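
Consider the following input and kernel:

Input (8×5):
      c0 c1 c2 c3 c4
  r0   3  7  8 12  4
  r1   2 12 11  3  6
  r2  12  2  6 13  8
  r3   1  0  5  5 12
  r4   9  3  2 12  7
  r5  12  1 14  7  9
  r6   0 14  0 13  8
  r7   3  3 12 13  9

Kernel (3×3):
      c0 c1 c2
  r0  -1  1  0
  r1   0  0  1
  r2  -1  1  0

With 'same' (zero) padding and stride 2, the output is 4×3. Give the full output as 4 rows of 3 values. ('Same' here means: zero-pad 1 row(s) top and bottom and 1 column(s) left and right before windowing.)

9 11 3
5 17 10
16 30 9
29 35 -2

Output[0,0]: The receptive field on the zero-padded input at this output position is [0 0 0 / 0 3 7 / 0 2 12]. Elementwise product with the kernel and sum: 0·-1 + 0·1 + 7·1 + 0·-1 + 2·1.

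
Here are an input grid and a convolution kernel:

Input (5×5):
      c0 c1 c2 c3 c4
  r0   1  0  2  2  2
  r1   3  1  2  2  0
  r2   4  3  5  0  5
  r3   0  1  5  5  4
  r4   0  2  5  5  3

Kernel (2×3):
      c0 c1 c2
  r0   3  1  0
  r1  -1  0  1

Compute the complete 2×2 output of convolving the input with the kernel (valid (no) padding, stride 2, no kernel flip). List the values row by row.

2 6
20 14

Output[0,0]: The receptive field on the input at this output position is [1 0 2 / 3 1 2]. Elementwise product with the kernel and sum: 1·3 + 0·1 + 3·-1 + 2·1.
Output[0,1]: The receptive field on the input at this output position is [2 2 2 / 2 2 0]. Elementwise product with the kernel and sum: 2·3 + 2·1 + 2·-1 + 0·1.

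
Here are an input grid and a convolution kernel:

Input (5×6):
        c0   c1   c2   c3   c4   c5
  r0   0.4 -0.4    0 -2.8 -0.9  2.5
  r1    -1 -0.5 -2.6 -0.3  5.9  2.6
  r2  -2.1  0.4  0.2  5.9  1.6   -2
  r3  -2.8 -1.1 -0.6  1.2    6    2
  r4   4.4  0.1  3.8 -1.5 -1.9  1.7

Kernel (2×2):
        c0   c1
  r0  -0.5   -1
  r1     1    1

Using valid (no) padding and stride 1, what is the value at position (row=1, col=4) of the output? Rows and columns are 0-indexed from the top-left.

The receptive field on the input at this output position is [5.9 2.6 / 1.6 -2]. Elementwise product with the kernel and sum: 5.9·-0.5 + 2.6·-1 + 1.6·1 + -2·1.

-5.95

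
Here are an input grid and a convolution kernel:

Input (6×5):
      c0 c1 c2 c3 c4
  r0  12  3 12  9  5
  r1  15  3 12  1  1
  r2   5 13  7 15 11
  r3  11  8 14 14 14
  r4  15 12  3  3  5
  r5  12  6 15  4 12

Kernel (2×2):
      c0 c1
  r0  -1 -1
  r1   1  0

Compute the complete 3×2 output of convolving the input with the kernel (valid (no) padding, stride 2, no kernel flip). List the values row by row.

Output[0,0]: The receptive field on the input at this output position is [12 3 / 15 3]. Elementwise product with the kernel and sum: 12·-1 + 3·-1 + 15·1.

0 -9
-7 -8
-15 9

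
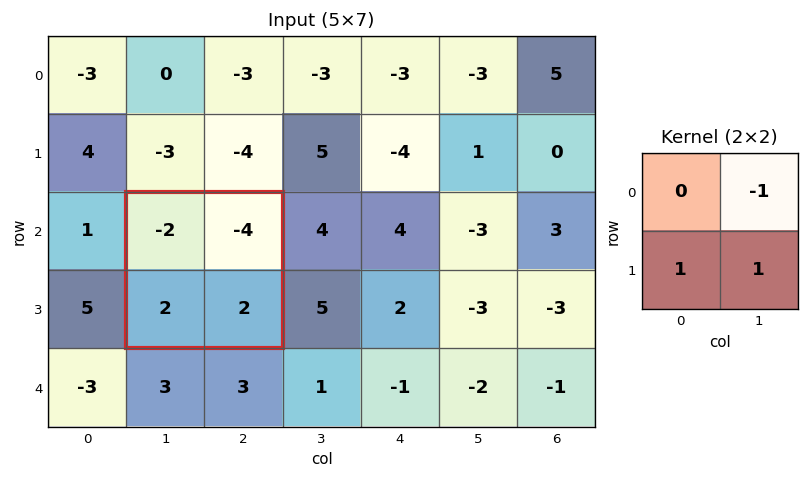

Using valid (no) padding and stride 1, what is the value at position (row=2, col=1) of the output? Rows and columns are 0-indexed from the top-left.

The receptive field on the input at this output position is [-2 -4 / 2 2]. Elementwise product with the kernel and sum: -4·-1 + 2·1 + 2·1.

8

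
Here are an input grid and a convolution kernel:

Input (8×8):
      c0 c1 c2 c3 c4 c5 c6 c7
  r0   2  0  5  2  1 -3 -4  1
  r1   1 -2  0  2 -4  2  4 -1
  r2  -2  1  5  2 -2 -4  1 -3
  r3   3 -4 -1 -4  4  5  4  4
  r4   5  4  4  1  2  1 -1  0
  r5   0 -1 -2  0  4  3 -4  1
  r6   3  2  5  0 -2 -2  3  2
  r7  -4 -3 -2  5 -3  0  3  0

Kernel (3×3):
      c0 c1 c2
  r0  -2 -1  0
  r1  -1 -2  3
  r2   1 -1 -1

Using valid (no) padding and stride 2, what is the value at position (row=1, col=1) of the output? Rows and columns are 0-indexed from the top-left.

10

The receptive field on the input at this output position is [5 2 -2 / -1 -4 4 / 4 1 2]. Elementwise product with the kernel and sum: 5·-2 + 2·-1 + -1·-1 + -4·-2 + 4·3 + 4·1 + 1·-1 + 2·-1.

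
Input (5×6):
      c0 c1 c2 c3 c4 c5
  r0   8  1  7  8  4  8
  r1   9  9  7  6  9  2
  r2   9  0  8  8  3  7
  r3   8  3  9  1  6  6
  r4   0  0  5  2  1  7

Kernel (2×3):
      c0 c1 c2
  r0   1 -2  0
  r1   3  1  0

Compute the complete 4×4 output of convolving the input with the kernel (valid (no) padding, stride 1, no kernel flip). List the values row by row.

42 21 18 27
18 3 27 15
36 2 20 11
2 -10 24 -4

Output[0,0]: The receptive field on the input at this output position is [8 1 7 / 9 9 7]. Elementwise product with the kernel and sum: 8·1 + 1·-2 + 9·3 + 9·1.
Output[0,1]: The receptive field on the input at this output position is [1 7 8 / 9 7 6]. Elementwise product with the kernel and sum: 1·1 + 7·-2 + 9·3 + 7·1.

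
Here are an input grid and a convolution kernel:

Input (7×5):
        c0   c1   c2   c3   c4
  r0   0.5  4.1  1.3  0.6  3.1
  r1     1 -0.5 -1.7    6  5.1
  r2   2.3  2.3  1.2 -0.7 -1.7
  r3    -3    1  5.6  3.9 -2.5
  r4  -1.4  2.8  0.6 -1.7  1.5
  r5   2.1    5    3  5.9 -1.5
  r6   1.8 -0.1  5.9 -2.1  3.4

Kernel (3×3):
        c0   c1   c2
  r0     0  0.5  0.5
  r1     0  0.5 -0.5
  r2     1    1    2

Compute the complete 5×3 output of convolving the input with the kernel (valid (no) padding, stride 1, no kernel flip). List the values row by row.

Output[0,0]: The receptive field on the input at this output position is [0.5 4.1 1.3 / 1 -0.5 -1.7 / 2.3 2.3 1.2]. Elementwise product with the kernel and sum: 4.1·0.5 + 1.3·0.5 + -0.5·0.5 + -1.7·-0.5 + 2.3·1 + 2.3·1 + 1.2·2.

10.3 -0.8 -0.6
8.65 17.5 10.55
2.05 1.1 3.9
17.5 25.7 5
16.2 -0.4 14.2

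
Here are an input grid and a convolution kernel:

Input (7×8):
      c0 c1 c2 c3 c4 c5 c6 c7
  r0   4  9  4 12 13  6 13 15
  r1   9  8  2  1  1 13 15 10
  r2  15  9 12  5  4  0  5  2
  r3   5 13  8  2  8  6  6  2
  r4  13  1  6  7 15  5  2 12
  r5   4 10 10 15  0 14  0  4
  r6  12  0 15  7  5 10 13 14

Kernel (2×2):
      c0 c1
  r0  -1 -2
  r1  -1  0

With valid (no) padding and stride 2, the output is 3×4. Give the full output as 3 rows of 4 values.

-31 -30 -26 -58
-38 -30 -12 -15
-19 -30 -25 -26

Output[0,0]: The receptive field on the input at this output position is [4 9 / 9 8]. Elementwise product with the kernel and sum: 4·-1 + 9·-2 + 9·-1.
Output[0,1]: The receptive field on the input at this output position is [4 12 / 2 1]. Elementwise product with the kernel and sum: 4·-1 + 12·-2 + 2·-1.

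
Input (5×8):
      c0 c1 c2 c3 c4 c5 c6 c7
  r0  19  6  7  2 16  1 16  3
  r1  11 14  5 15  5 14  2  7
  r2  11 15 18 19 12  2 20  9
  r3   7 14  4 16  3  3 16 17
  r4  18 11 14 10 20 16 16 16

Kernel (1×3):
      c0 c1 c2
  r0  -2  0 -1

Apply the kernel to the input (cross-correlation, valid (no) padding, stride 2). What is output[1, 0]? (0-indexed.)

-40

The receptive field on the input at this output position is [11 15 18]. Elementwise product with the kernel and sum: 11·-2 + 18·-1.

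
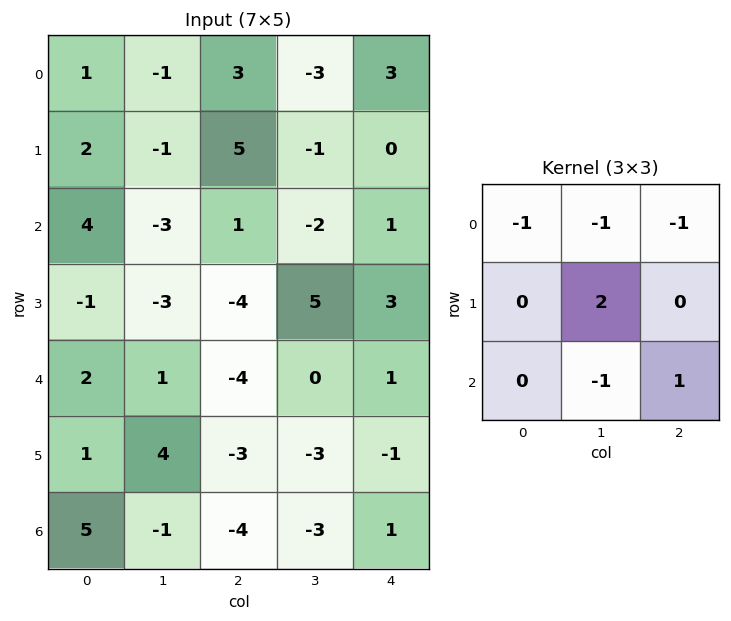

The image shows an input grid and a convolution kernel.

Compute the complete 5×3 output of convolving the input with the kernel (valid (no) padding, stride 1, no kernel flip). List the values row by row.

Output[0,0]: The receptive field on the input at this output position is [1 -1 3 / 2 -1 5 / 4 -3 1]. Elementwise product with the kernel and sum: 1·-1 + -1·-1 + 3·-1 + -1·2 + -3·-1 + 1·1.
Output[0,1]: The receptive field on the input at this output position is [-1 3 -3 / -1 5 -1 / -3 1 -2]. Elementwise product with the kernel and sum: -1·-1 + 3·-1 + -3·-1 + 5·2 + 1·-1 + -2·1.

-1 8 -2
-13 8 -10
-13 0 11
3 -6 -2
6 -2 1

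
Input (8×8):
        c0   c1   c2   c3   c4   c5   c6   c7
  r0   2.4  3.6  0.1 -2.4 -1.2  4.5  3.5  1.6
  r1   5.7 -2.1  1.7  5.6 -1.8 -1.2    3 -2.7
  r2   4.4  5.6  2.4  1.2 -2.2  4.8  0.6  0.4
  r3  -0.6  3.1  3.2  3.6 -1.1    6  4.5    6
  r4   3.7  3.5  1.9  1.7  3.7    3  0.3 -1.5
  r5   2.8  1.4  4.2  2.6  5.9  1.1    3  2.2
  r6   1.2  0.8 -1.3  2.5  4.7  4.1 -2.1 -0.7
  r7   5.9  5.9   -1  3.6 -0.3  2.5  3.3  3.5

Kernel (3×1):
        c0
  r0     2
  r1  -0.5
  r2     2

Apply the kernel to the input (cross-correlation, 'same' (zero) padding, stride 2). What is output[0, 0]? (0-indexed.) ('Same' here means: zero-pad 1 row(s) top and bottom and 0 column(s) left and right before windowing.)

10.2

The receptive field on the zero-padded input at this output position is [0 / 2.4 / 5.7]. Elementwise product with the kernel and sum: 0·2 + 2.4·-0.5 + 5.7·2.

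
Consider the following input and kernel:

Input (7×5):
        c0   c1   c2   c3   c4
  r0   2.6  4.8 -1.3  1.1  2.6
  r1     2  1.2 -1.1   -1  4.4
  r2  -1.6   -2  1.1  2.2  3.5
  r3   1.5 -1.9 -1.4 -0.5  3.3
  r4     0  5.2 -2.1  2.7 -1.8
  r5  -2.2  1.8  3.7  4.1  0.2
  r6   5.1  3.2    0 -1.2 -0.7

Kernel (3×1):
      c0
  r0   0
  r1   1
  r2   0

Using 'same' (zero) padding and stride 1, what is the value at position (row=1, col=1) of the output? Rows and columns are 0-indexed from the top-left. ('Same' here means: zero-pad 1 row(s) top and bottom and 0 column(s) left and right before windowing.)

The receptive field on the zero-padded input at this output position is [4.8 / 1.2 / -2]. Elementwise product with the kernel and sum: 1.2·1.

1.2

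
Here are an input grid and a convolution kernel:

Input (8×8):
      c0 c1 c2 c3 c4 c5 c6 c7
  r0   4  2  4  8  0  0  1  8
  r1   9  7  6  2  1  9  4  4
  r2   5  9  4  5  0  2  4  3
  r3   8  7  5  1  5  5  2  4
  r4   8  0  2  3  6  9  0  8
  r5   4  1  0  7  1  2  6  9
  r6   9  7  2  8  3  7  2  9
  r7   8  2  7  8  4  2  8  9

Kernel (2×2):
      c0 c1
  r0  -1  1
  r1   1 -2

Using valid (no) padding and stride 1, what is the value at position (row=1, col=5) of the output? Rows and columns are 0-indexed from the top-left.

The receptive field on the input at this output position is [9 4 / 2 4]. Elementwise product with the kernel and sum: 9·-1 + 4·1 + 2·1 + 4·-2.

-11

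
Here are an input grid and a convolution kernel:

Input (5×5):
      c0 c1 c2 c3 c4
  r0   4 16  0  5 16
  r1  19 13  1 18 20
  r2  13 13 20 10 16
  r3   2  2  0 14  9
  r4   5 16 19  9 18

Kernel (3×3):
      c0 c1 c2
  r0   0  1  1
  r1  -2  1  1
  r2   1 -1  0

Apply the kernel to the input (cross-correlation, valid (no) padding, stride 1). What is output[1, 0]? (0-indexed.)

The receptive field on the input at this output position is [19 13 1 / 13 13 20 / 2 2 0]. Elementwise product with the kernel and sum: 13·1 + 1·1 + 13·-2 + 13·1 + 20·1 + 2·1 + 2·-1.

21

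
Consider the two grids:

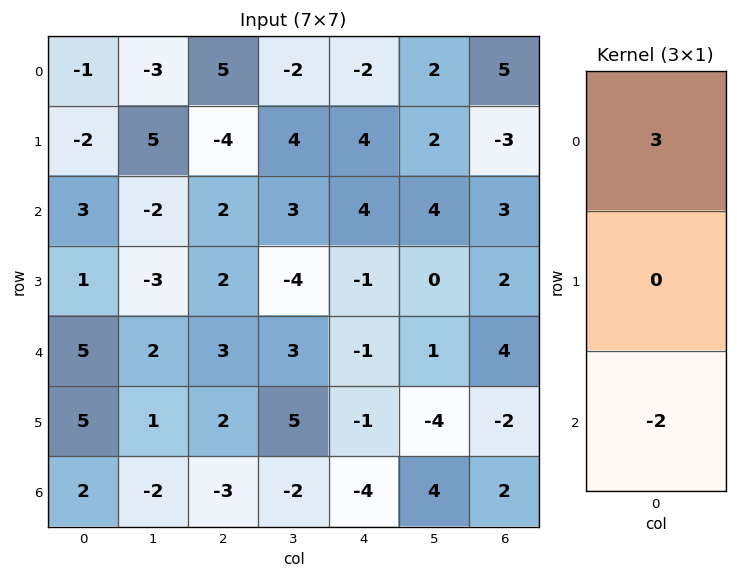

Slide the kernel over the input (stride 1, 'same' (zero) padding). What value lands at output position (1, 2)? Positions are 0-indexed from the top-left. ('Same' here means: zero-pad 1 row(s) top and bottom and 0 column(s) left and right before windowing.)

11

The receptive field on the zero-padded input at this output position is [5 / -4 / 2]. Elementwise product with the kernel and sum: 5·3 + 2·-2.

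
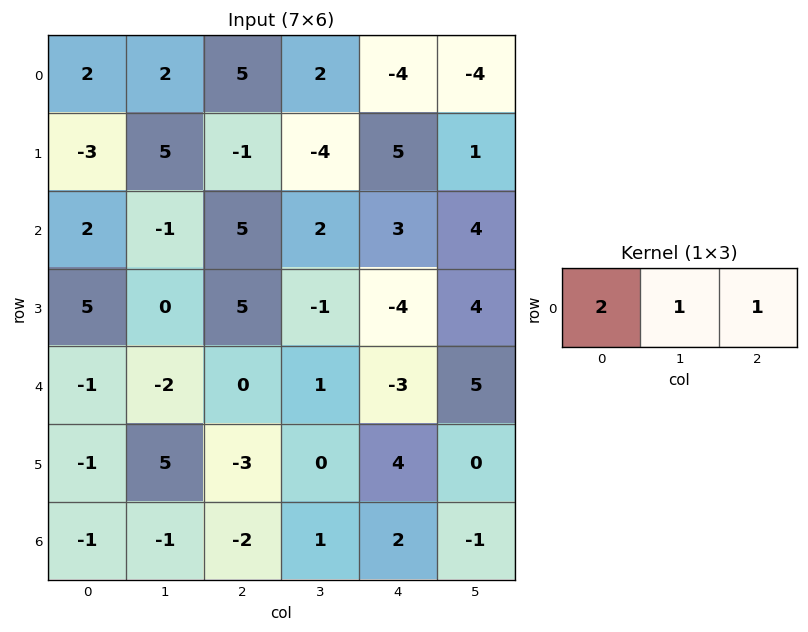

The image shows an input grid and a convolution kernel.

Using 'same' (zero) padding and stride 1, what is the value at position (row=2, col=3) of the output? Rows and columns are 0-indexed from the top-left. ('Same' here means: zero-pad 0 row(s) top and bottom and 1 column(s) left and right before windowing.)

15

The receptive field on the zero-padded input at this output position is [5 2 3]. Elementwise product with the kernel and sum: 5·2 + 2·1 + 3·1.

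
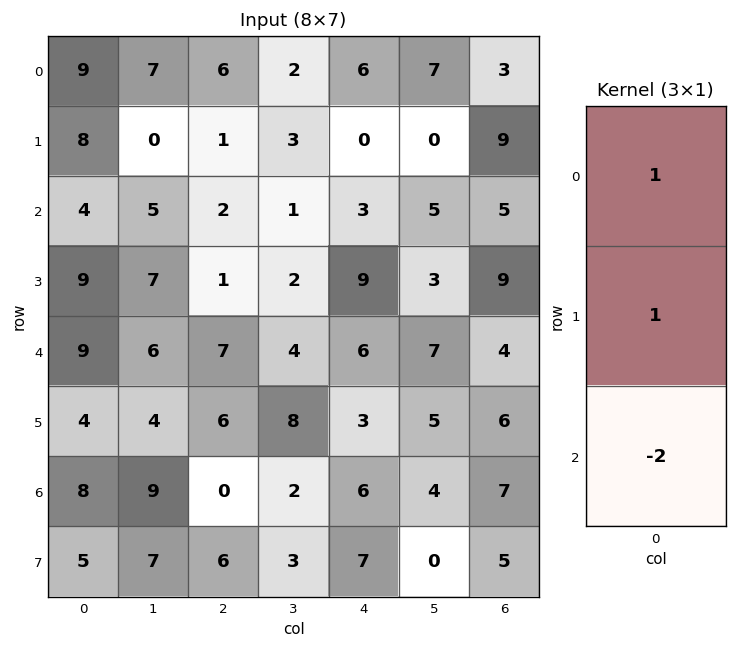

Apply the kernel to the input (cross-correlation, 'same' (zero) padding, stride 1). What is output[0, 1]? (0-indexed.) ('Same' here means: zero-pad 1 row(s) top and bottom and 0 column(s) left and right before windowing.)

7

The receptive field on the zero-padded input at this output position is [0 / 7 / 0]. Elementwise product with the kernel and sum: 0·1 + 7·1 + 0·-2.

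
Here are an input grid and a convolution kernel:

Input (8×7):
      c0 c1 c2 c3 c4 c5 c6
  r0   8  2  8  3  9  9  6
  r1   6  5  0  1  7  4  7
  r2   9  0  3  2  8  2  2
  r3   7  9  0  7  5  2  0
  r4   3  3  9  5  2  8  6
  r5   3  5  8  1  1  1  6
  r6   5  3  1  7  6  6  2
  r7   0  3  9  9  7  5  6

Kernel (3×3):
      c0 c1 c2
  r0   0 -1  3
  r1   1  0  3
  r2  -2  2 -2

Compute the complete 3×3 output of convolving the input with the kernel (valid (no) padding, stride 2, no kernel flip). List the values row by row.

Output[0,0]: The receptive field on the input at this output position is [8 2 8 / 6 5 0 / 9 0 3]. Elementwise product with the kernel and sum: 2·-1 + 8·3 + 6·1 + 0·3 + 9·-2 + 0·2 + 3·-2.
Output[0,1]: The receptive field on the input at this output position is [8 3 9 / 0 1 7 / 3 2 8]. Elementwise product with the kernel and sum: 3·-1 + 9·3 + 0·1 + 7·3 + 3·-2 + 2·2 + 8·-2.

4 27 21
-2 25 9
45 12 25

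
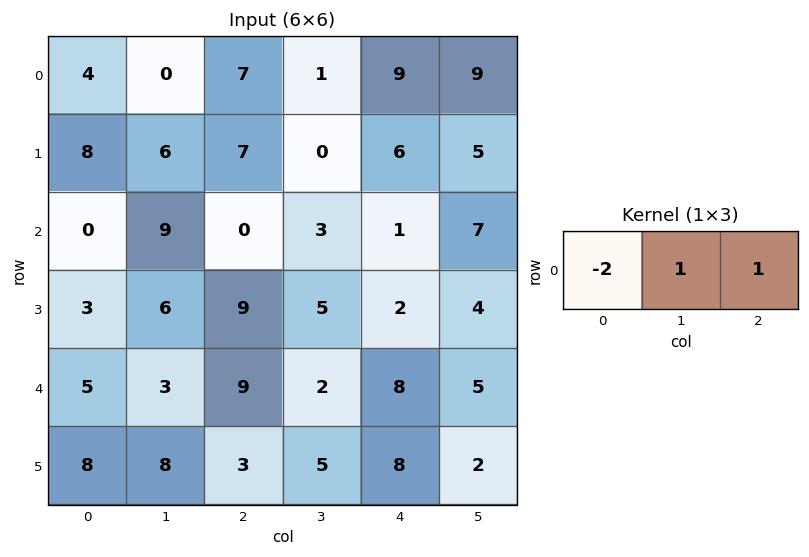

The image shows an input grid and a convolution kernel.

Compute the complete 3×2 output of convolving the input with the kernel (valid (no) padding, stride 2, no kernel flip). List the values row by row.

-1 -4
9 4
2 -8

Output[0,0]: The receptive field on the input at this output position is [4 0 7]. Elementwise product with the kernel and sum: 4·-2 + 0·1 + 7·1.
Output[0,1]: The receptive field on the input at this output position is [7 1 9]. Elementwise product with the kernel and sum: 7·-2 + 1·1 + 9·1.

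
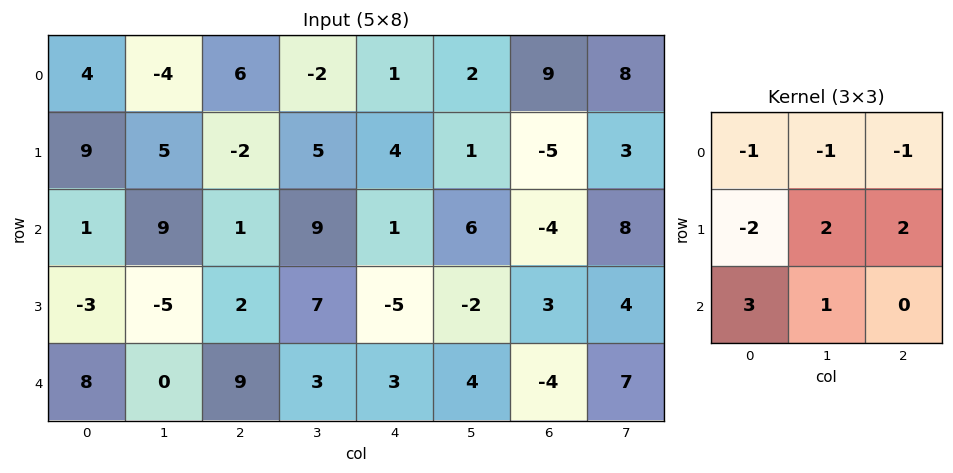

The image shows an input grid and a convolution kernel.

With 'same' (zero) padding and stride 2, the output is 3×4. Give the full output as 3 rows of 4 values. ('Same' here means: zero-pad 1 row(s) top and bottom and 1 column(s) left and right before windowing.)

Output[0,0]: The receptive field on the zero-padded input at this output position is [0 0 0 / 0 4 -4 / 0 9 5]. Elementwise product with the kernel and sum: 0·-1 + 0·-1 + 0·-1 + 0·-2 + 4·2 + -4·2 + 0·3 + 9·1.
Output[0,1]: The receptive field on the zero-padded input at this output position is [0 0 0 / -4 6 -2 / 5 -2 5]. Elementwise product with the kernel and sum: 0·-1 + 0·-1 + 0·-1 + -4·-2 + 6·2 + -2·2 + 5·3 + -2·1.

9 29 29 28
3 -19 2 -6
24 20 8 -7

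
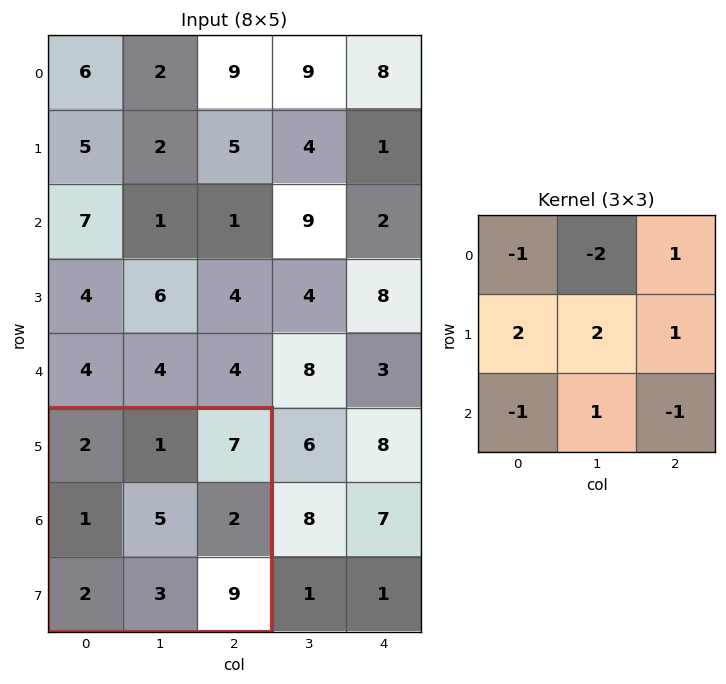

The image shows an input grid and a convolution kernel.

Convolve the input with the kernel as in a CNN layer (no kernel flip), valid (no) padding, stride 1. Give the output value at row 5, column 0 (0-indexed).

9

The receptive field on the input at this output position is [2 1 7 / 1 5 2 / 2 3 9]. Elementwise product with the kernel and sum: 2·-1 + 1·-2 + 7·1 + 1·2 + 5·2 + 2·1 + 2·-1 + 3·1 + 9·-1.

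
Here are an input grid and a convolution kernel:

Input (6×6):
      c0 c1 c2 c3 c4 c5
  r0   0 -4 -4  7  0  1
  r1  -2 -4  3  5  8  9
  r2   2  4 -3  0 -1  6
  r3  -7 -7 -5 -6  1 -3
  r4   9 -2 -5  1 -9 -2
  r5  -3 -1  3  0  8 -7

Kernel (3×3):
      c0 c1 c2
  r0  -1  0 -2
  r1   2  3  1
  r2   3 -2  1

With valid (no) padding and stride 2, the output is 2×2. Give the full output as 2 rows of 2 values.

Output[0,0]: The receptive field on the input at this output position is [0 -4 -4 / -2 -4 3 / 2 4 -3]. Elementwise product with the kernel and sum: 0·-1 + -4·-2 + -2·2 + -4·3 + 3·1 + 2·3 + 4·-2 + -3·1.
Output[0,1]: The receptive field on the input at this output position is [-4 7 0 / 3 5 8 / -3 0 -1]. Elementwise product with the kernel and sum: -4·-1 + 0·-2 + 3·2 + 5·3 + 8·1 + -3·3 + 0·-2 + -1·1.

-10 23
-10 -48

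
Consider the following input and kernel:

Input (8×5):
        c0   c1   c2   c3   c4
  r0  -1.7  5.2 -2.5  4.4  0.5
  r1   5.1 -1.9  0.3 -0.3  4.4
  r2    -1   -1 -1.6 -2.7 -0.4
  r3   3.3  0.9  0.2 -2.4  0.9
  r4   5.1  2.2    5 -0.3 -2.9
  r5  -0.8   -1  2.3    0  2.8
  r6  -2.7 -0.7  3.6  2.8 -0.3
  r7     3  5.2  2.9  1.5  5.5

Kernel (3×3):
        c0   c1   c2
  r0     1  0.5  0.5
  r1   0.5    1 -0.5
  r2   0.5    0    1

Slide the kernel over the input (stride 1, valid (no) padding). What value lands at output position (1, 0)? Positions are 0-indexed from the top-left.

5.45

The receptive field on the input at this output position is [5.1 -1.9 0.3 / -1 -1 -1.6 / 3.3 0.9 0.2]. Elementwise product with the kernel and sum: 5.1·1 + -1.9·0.5 + 0.3·0.5 + -1·0.5 + -1·1 + -1.6·-0.5 + 3.3·0.5 + 0.2·1.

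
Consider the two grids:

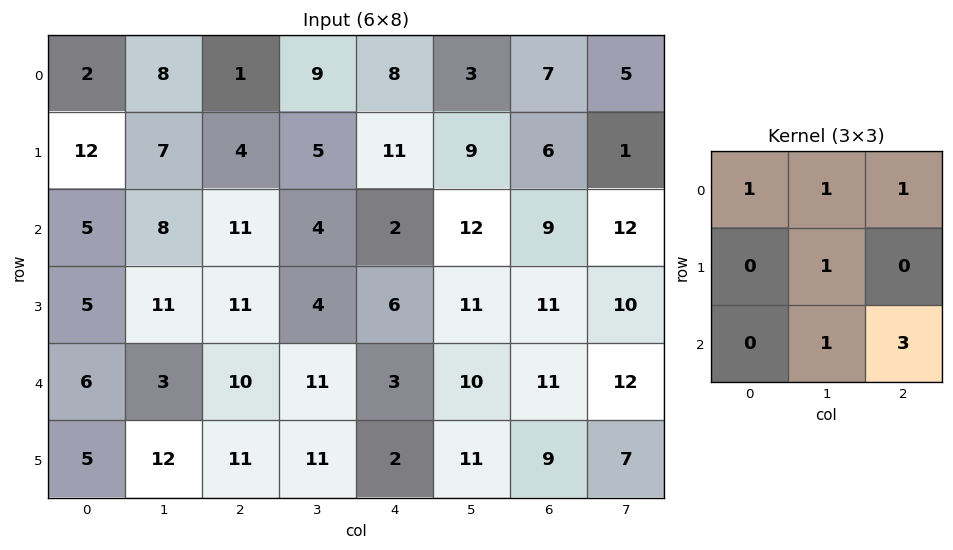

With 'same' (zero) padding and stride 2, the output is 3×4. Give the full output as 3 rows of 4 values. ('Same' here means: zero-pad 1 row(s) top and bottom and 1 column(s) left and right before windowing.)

Output[0,0]: The receptive field on the zero-padded input at this output position is [0 0 0 / 0 2 8 / 0 12 7]. Elementwise product with the kernel and sum: 0·1 + 0·1 + 0·1 + 2·1 + 12·1 + 7·3.
Output[0,1]: The receptive field on the zero-padded input at this output position is [0 0 0 / 8 1 9 / 7 4 5]. Elementwise product with the kernel and sum: 0·1 + 0·1 + 0·1 + 1·1 + 4·1 + 5·3.

35 20 46 16
62 50 66 66
63 80 59 73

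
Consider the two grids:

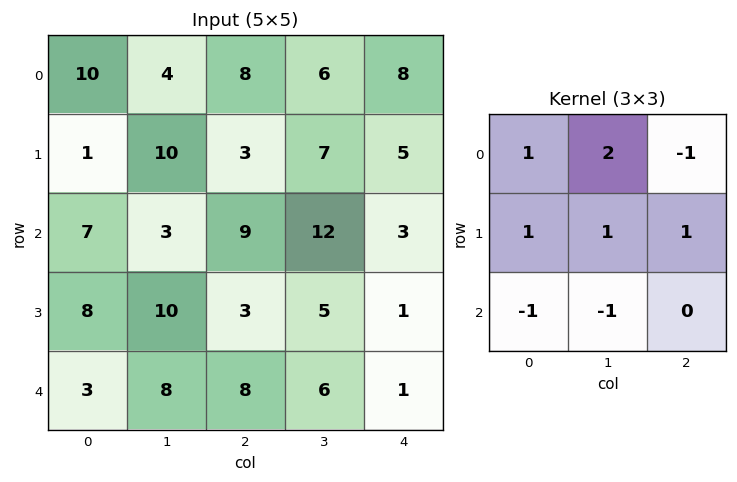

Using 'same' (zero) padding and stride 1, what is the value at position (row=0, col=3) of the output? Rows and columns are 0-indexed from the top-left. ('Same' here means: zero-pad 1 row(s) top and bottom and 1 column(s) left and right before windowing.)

12

The receptive field on the zero-padded input at this output position is [0 0 0 / 8 6 8 / 3 7 5]. Elementwise product with the kernel and sum: 0·1 + 0·2 + 0·-1 + 8·1 + 6·1 + 8·1 + 3·-1 + 7·-1.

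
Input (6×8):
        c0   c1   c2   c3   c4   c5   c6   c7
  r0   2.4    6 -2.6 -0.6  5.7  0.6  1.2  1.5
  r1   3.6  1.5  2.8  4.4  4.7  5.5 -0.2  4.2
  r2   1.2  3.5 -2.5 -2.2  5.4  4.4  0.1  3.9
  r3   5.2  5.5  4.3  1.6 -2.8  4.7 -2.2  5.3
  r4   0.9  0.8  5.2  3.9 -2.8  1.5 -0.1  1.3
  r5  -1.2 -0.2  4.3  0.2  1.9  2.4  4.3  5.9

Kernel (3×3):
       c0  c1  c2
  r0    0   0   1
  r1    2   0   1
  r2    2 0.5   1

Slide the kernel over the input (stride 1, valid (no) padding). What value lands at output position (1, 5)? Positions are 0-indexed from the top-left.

The receptive field on the input at this output position is [5.5 -0.2 4.2 / 4.4 0.1 3.9 / 4.7 -2.2 5.3]. Elementwise product with the kernel and sum: 4.2·1 + 4.4·2 + 3.9·1 + 4.7·2 + -2.2·0.5 + 5.3·1.

30.5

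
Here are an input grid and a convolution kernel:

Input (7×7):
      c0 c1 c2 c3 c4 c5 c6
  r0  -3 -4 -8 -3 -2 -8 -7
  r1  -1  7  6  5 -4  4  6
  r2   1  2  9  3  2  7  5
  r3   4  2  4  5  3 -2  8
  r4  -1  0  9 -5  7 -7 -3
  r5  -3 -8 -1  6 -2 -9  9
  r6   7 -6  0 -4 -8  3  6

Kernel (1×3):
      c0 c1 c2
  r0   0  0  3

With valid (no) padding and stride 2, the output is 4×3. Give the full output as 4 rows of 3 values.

-24 -6 -21
27 6 15
27 21 -9
0 -24 18

Output[0,0]: The receptive field on the input at this output position is [-3 -4 -8]. Elementwise product with the kernel and sum: -8·3.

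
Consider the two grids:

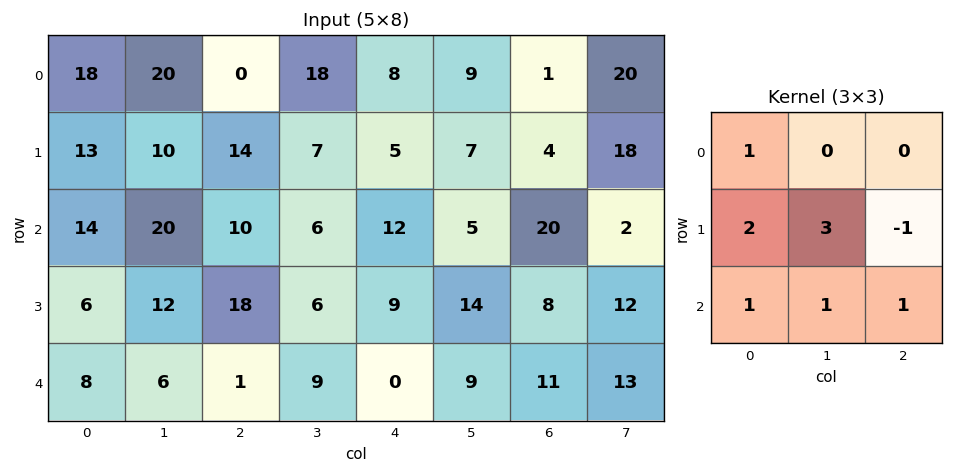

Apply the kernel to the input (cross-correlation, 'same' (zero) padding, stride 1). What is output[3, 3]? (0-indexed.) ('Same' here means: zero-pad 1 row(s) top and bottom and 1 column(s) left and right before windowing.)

65

The receptive field on the zero-padded input at this output position is [10 6 12 / 18 6 9 / 1 9 0]. Elementwise product with the kernel and sum: 10·1 + 18·2 + 6·3 + 9·-1 + 1·1 + 9·1 + 0·1.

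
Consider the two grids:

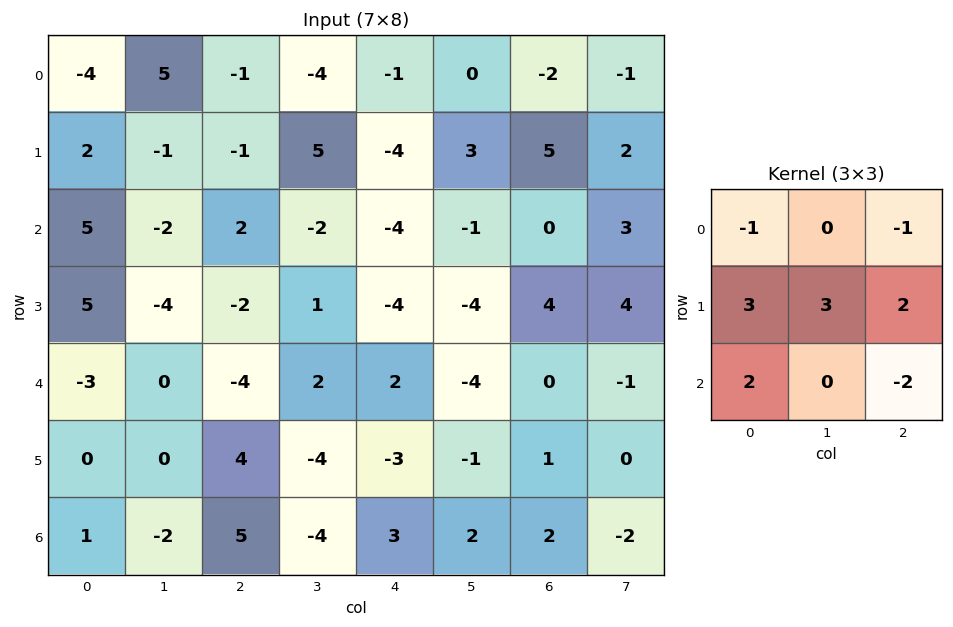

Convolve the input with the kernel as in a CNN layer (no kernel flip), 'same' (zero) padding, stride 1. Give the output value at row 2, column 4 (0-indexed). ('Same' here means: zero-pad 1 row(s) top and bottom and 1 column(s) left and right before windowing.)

-18

The receptive field on the zero-padded input at this output position is [5 -4 3 / -2 -4 -1 / 1 -4 -4]. Elementwise product with the kernel and sum: 5·-1 + 3·-1 + -2·3 + -4·3 + -1·2 + 1·2 + -4·-2.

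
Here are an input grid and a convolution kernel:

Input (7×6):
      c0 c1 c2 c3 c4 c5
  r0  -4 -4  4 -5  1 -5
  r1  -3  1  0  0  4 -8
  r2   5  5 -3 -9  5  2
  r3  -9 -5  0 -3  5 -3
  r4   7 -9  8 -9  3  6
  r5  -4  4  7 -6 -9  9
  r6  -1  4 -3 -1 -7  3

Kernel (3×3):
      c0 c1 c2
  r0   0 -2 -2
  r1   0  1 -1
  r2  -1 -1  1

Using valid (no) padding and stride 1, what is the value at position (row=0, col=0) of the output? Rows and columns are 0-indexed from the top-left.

The receptive field on the input at this output position is [-4 -4 4 / -3 1 0 / 5 5 -3]. Elementwise product with the kernel and sum: -4·-2 + 4·-2 + 1·1 + 0·-1 + 5·-1 + 5·-1 + -3·1.

-12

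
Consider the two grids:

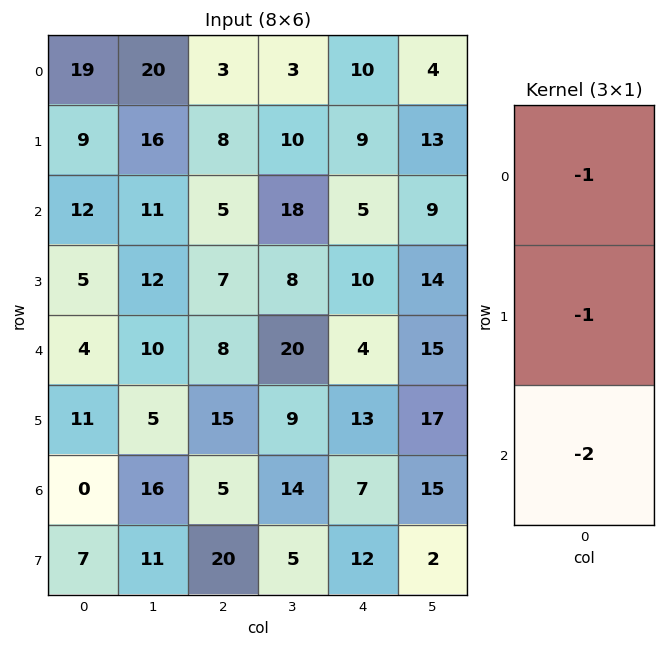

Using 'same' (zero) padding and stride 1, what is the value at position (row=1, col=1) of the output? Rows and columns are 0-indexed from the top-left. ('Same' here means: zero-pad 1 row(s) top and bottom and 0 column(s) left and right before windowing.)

The receptive field on the zero-padded input at this output position is [20 / 16 / 11]. Elementwise product with the kernel and sum: 20·-1 + 16·-1 + 11·-2.

-58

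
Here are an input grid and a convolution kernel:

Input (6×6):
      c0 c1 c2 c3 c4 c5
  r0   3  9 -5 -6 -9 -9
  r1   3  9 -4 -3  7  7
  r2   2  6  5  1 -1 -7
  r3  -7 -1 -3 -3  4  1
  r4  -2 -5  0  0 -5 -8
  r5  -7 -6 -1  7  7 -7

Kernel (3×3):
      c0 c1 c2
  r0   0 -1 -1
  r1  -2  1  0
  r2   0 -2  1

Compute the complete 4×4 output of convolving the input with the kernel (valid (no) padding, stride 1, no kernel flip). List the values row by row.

-8 -20 17 26
-4 3 -3 -24
12 -7 -2 20
14 25 -8 -31

Output[0,0]: The receptive field on the input at this output position is [3 9 -5 / 3 9 -4 / 2 6 5]. Elementwise product with the kernel and sum: 9·-1 + -5·-1 + 3·-2 + 9·1 + 6·-2 + 5·1.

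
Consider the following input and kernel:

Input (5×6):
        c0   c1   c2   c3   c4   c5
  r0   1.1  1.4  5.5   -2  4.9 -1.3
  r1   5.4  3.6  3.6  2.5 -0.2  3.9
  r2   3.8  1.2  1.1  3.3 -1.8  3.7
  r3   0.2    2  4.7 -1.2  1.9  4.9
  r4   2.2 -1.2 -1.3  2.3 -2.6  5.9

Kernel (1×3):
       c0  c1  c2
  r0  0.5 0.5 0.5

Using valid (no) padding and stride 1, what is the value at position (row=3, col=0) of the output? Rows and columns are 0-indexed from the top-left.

The receptive field on the input at this output position is [0.2 2 4.7]. Elementwise product with the kernel and sum: 0.2·0.5 + 2·0.5 + 4.7·0.5.

3.45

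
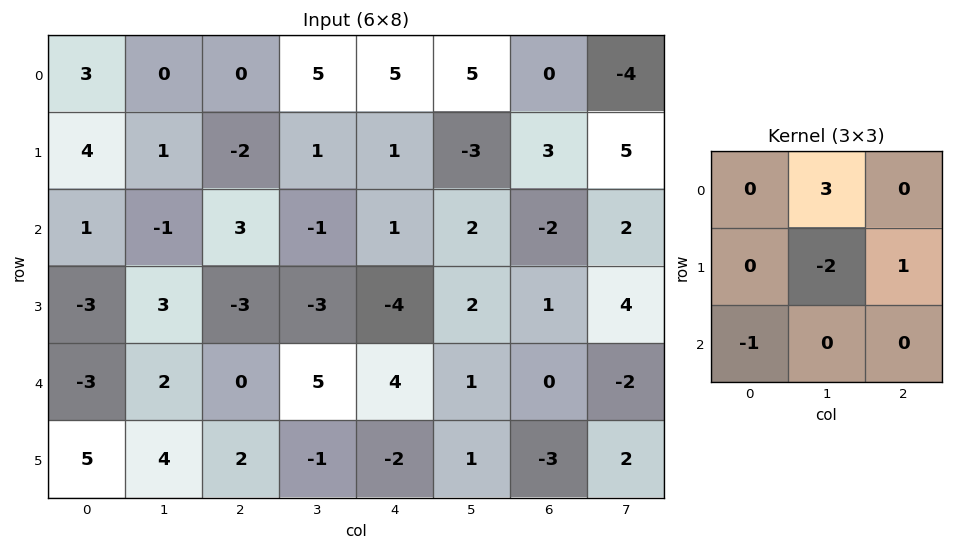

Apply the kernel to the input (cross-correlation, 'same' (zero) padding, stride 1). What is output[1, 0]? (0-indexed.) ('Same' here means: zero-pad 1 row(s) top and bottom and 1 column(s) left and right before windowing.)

2

The receptive field on the zero-padded input at this output position is [0 3 0 / 0 4 1 / 0 1 -1]. Elementwise product with the kernel and sum: 3·3 + 4·-2 + 1·1 + 0·-1.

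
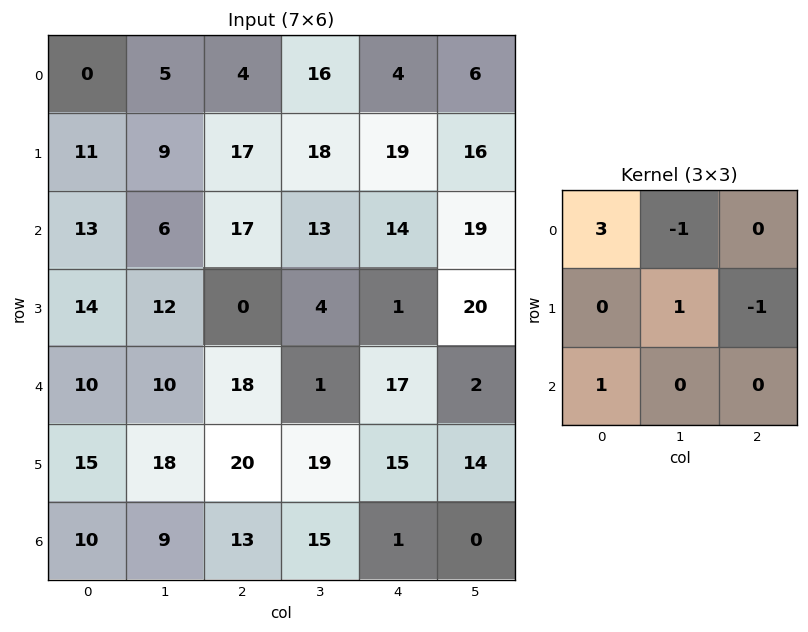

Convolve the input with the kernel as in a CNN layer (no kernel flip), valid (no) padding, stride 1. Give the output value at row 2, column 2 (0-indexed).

The receptive field on the input at this output position is [17 13 14 / 0 4 1 / 18 1 17]. Elementwise product with the kernel and sum: 17·3 + 13·-1 + 4·1 + 1·-1 + 18·1.

59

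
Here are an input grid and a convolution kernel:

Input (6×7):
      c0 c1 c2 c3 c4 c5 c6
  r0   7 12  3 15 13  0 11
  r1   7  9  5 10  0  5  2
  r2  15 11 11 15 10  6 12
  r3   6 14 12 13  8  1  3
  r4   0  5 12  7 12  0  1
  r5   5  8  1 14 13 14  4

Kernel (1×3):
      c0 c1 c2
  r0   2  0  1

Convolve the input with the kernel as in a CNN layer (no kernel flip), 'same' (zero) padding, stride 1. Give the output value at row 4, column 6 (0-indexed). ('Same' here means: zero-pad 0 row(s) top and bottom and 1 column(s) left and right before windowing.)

0

The receptive field on the zero-padded input at this output position is [0 1 0]. Elementwise product with the kernel and sum: 0·2 + 0·1.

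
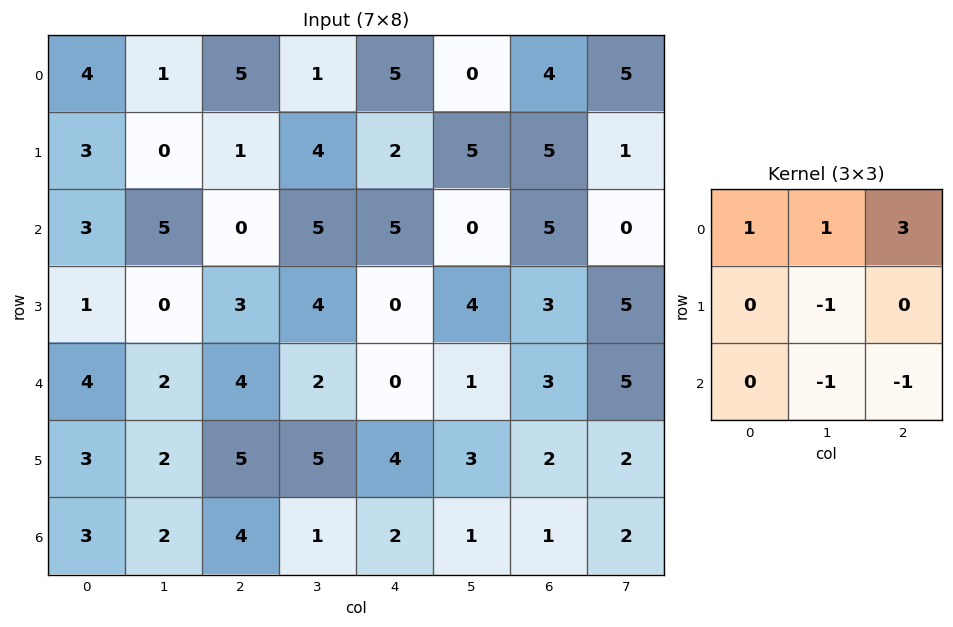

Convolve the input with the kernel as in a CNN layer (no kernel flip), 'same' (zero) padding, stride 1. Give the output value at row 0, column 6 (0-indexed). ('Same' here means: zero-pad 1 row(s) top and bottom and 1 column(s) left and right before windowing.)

-10

The receptive field on the zero-padded input at this output position is [0 0 0 / 0 4 5 / 5 5 1]. Elementwise product with the kernel and sum: 0·1 + 0·1 + 0·3 + 4·-1 + 5·-1 + 1·-1.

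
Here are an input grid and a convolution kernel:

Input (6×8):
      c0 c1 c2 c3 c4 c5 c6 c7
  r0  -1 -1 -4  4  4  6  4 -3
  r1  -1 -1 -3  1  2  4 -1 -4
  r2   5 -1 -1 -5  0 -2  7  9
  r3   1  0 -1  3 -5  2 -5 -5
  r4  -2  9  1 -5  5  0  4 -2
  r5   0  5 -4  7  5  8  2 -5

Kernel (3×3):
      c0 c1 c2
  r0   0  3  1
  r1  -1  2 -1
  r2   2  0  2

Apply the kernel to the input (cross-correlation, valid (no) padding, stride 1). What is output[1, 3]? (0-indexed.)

The receptive field on the input at this output position is [1 2 4 / -5 0 -2 / 3 -5 2]. Elementwise product with the kernel and sum: 2·3 + 4·1 + -5·-1 + 0·2 + -2·-1 + 3·2 + 2·2.

27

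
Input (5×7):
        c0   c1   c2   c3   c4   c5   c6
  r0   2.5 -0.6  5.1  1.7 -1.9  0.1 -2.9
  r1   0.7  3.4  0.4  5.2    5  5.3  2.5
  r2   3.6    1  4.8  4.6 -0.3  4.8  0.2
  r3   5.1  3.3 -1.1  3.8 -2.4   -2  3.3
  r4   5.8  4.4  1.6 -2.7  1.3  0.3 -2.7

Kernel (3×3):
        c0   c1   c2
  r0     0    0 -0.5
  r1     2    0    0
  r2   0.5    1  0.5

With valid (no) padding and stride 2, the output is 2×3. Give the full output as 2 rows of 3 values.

Output[0,0]: The receptive field on the input at this output position is [2.5 -0.6 5.1 / 0.7 3.4 0.4 / 3.6 1 4.8]. Elementwise product with the kernel and sum: 5.1·-0.5 + 0.7·2 + 3.6·0.5 + 1·1 + 4.8·0.5.

4.05 8.6 16.2
15.9 -3.3 -5.3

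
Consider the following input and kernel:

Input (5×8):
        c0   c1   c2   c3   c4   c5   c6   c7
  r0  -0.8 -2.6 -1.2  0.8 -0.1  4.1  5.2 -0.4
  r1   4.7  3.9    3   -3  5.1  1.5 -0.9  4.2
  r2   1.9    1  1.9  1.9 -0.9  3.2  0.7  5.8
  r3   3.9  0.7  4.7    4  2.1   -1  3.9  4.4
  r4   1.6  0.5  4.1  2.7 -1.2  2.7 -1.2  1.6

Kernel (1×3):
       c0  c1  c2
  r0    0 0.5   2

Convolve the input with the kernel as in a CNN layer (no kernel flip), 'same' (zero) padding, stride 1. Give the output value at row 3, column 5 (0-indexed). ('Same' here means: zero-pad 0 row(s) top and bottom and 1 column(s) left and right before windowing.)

7.3

The receptive field on the zero-padded input at this output position is [2.1 -1 3.9]. Elementwise product with the kernel and sum: -1·0.5 + 3.9·2.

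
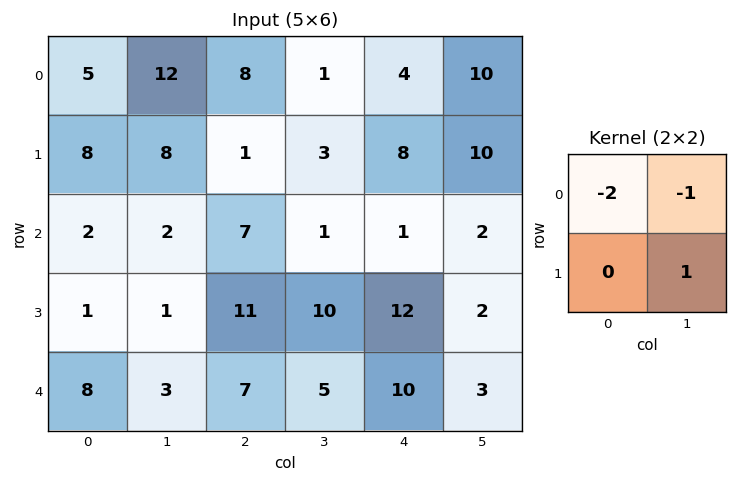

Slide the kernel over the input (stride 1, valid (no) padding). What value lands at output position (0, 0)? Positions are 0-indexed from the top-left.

The receptive field on the input at this output position is [5 12 / 8 8]. Elementwise product with the kernel and sum: 5·-2 + 12·-1 + 8·1.

-14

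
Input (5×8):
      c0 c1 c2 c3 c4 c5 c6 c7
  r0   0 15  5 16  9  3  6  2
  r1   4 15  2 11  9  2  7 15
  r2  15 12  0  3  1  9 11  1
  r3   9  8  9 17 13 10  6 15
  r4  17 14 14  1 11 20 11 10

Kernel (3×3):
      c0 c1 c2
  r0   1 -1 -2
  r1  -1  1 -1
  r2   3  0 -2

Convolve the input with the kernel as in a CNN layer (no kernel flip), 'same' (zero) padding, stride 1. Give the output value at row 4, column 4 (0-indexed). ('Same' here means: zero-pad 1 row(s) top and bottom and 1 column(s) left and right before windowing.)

The receptive field on the zero-padded input at this output position is [17 13 10 / 1 11 20 / 0 0 0]. Elementwise product with the kernel and sum: 17·1 + 13·-1 + 10·-2 + 1·-1 + 11·1 + 20·-1 + 0·3 + 0·-2.

-26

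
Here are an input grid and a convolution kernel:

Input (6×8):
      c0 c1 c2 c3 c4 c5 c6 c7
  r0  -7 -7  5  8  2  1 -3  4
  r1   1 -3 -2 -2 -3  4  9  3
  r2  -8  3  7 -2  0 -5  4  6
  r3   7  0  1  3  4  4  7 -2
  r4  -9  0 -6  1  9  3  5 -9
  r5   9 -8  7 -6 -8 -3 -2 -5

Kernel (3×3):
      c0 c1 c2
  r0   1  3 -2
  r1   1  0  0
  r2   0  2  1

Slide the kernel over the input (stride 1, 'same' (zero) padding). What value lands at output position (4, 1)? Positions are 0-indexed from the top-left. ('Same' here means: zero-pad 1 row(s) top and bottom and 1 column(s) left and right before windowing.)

The receptive field on the zero-padded input at this output position is [7 0 1 / -9 0 -6 / 9 -8 7]. Elementwise product with the kernel and sum: 7·1 + 0·3 + 1·-2 + -9·1 + -8·2 + 7·1.

-13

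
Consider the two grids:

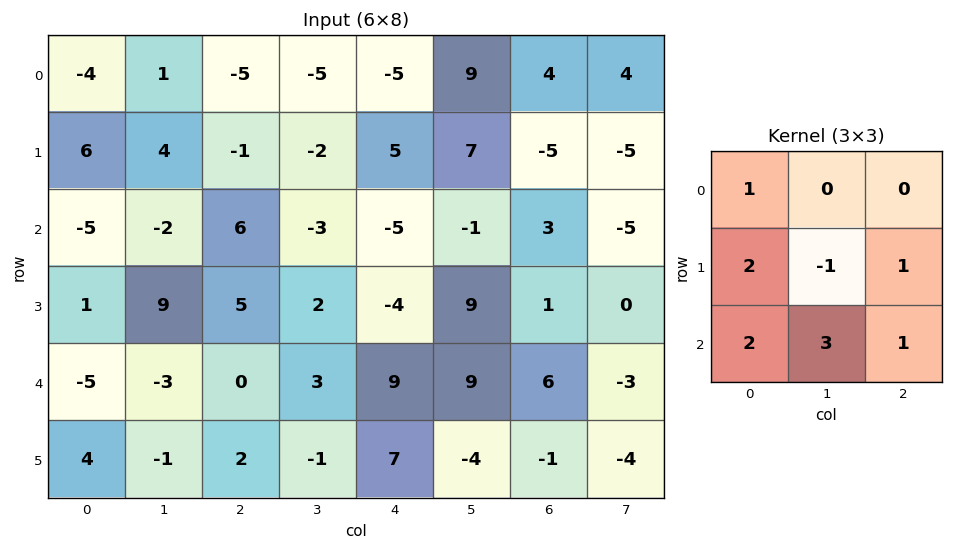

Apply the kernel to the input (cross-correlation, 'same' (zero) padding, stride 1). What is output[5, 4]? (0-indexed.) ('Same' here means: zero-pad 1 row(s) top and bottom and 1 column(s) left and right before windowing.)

The receptive field on the zero-padded input at this output position is [3 9 9 / -1 7 -4 / 0 0 0]. Elementwise product with the kernel and sum: 3·1 + -1·2 + 7·-1 + -4·1 + 0·2 + 0·3 + 0·1.

-10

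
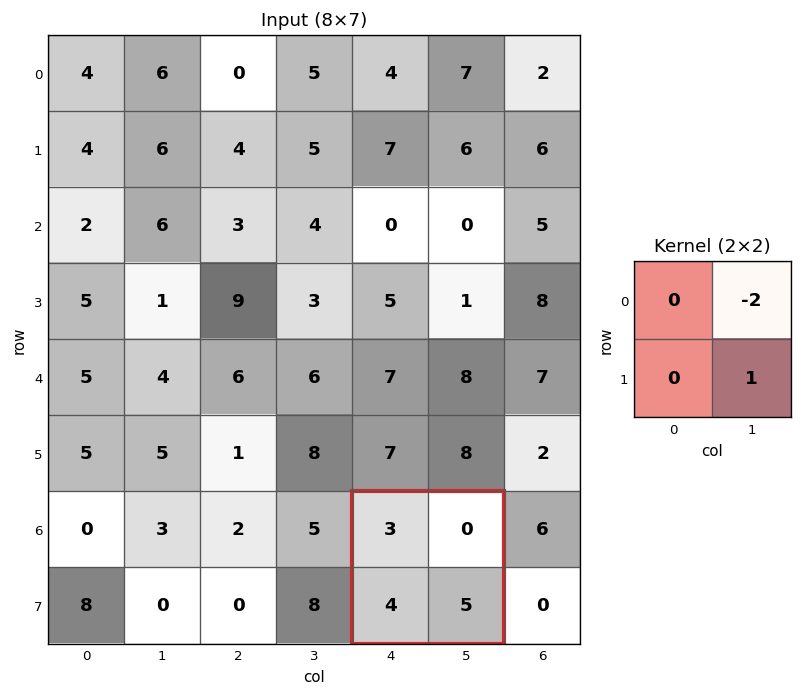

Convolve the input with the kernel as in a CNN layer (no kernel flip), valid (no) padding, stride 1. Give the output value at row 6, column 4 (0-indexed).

5

The receptive field on the input at this output position is [3 0 / 4 5]. Elementwise product with the kernel and sum: 0·-2 + 5·1.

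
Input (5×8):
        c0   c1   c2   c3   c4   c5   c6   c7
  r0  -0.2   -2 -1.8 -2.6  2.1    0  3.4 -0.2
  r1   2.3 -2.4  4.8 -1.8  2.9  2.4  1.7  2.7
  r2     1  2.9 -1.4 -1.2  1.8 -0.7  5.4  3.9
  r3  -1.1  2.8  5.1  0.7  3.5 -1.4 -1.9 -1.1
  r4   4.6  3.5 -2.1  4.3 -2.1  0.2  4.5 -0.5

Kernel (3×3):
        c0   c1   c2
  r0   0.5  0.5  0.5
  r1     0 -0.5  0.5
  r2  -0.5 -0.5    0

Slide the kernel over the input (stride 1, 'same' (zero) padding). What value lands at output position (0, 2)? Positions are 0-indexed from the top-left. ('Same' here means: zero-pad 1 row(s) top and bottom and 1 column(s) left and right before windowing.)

The receptive field on the zero-padded input at this output position is [0 0 0 / -2 -1.8 -2.6 / -2.4 4.8 -1.8]. Elementwise product with the kernel and sum: 0·0.5 + 0·0.5 + 0·0.5 + -1.8·-0.5 + -2.6·0.5 + -2.4·-0.5 + 4.8·-0.5.

-1.6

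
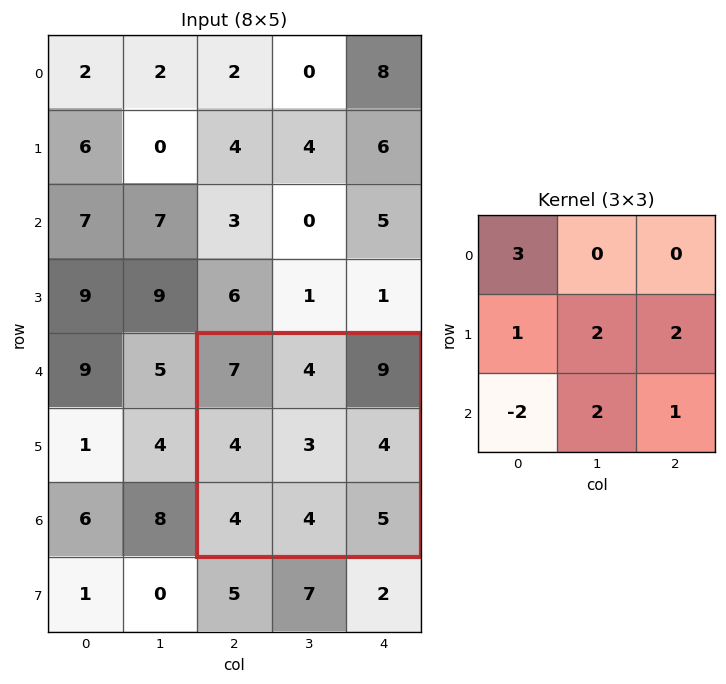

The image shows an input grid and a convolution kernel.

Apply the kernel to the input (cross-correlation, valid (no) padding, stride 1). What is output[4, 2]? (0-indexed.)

The receptive field on the input at this output position is [7 4 9 / 4 3 4 / 4 4 5]. Elementwise product with the kernel and sum: 7·3 + 4·1 + 3·2 + 4·2 + 4·-2 + 4·2 + 5·1.

44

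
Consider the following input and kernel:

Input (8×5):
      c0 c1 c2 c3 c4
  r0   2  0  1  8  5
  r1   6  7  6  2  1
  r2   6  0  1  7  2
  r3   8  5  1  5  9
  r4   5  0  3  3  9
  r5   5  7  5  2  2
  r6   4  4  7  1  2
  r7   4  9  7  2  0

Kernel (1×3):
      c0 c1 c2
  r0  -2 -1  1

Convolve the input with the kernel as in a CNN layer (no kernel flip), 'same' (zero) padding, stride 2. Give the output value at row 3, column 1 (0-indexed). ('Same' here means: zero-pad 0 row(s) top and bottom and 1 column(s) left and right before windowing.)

-14

The receptive field on the zero-padded input at this output position is [4 7 1]. Elementwise product with the kernel and sum: 4·-2 + 7·-1 + 1·1.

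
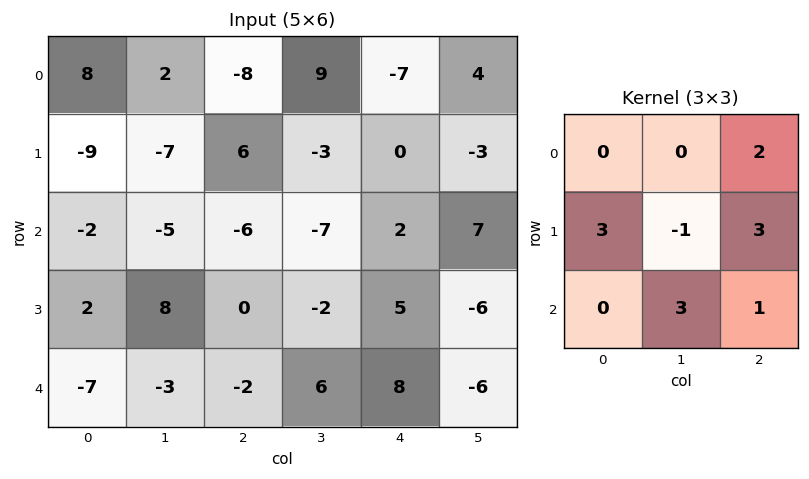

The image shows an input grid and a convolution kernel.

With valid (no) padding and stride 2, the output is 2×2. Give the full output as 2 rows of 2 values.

Output[0,0]: The receptive field on the input at this output position is [8 2 -8 / -9 -7 6 / -2 -5 -6]. Elementwise product with the kernel and sum: -8·2 + -9·3 + -7·-1 + 6·3 + -5·3 + -6·1.
Output[0,1]: The receptive field on the input at this output position is [-8 9 -7 / 6 -3 0 / -6 -7 2]. Elementwise product with the kernel and sum: -7·2 + 6·3 + -3·-1 + 0·3 + -7·3 + 2·1.

-39 -12
-25 47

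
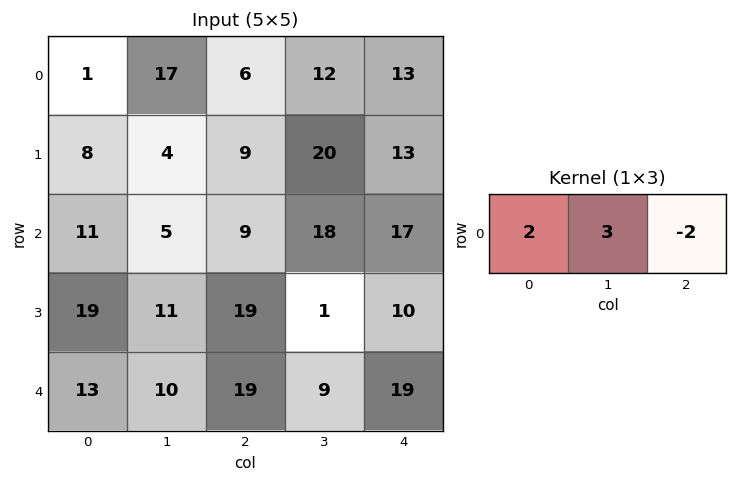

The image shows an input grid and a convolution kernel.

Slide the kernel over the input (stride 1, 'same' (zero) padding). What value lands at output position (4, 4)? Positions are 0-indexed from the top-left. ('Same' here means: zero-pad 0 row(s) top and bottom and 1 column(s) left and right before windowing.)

The receptive field on the zero-padded input at this output position is [9 19 0]. Elementwise product with the kernel and sum: 9·2 + 19·3 + 0·-2.

75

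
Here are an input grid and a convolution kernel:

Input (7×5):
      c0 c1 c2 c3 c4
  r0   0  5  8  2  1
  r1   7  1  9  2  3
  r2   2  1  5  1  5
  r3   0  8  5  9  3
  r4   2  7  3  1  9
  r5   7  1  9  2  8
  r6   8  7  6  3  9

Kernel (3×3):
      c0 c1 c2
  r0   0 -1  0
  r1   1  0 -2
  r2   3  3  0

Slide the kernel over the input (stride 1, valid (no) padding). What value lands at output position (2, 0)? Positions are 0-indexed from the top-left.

The receptive field on the input at this output position is [2 1 5 / 0 8 5 / 2 7 3]. Elementwise product with the kernel and sum: 1·-1 + 0·1 + 5·-2 + 2·3 + 7·3.

16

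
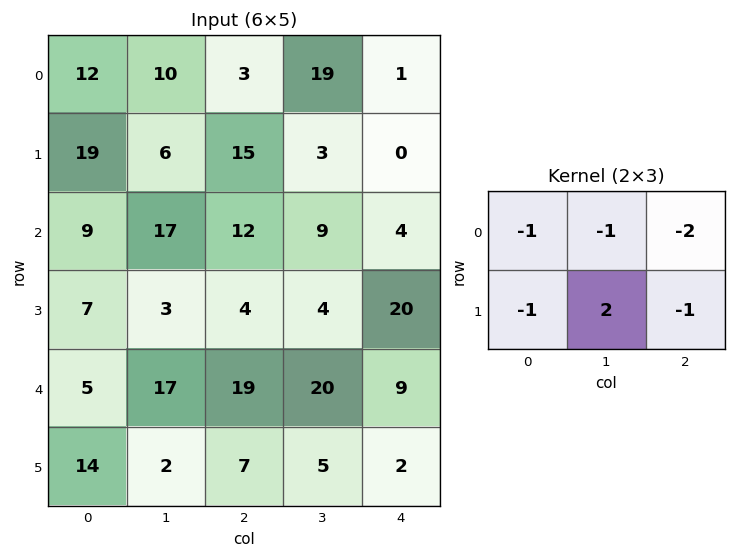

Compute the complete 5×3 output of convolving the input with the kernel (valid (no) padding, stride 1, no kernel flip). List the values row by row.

Output[0,0]: The receptive field on the input at this output position is [12 10 3 / 19 6 15]. Elementwise product with the kernel and sum: 12·-1 + 10·-1 + 3·-2 + 19·-1 + 6·2 + 15·-1.

-50 -30 -33
-42 -29 -16
-55 -46 -45
-8 -14 -36
-77 -69 -56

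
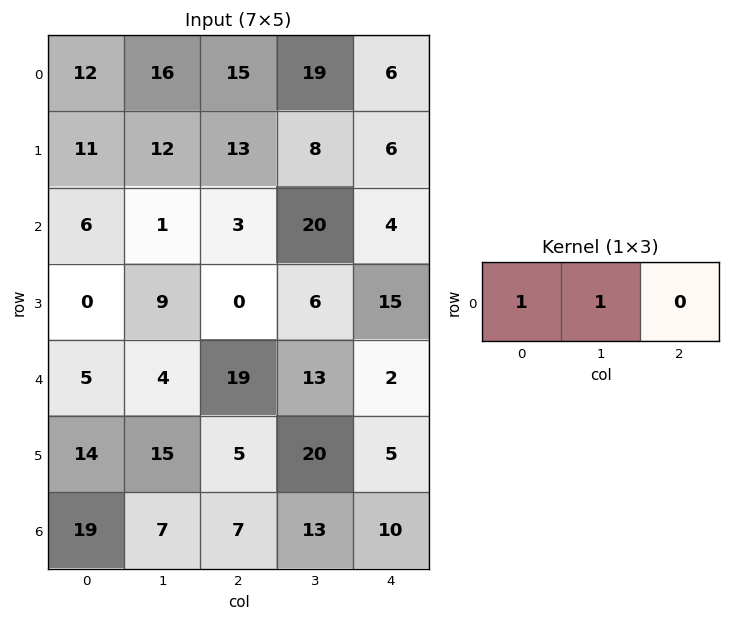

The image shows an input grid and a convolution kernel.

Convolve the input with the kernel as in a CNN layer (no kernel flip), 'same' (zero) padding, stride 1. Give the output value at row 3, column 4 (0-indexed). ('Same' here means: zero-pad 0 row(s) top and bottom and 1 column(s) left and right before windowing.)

The receptive field on the zero-padded input at this output position is [6 15 0]. Elementwise product with the kernel and sum: 6·1 + 15·1.

21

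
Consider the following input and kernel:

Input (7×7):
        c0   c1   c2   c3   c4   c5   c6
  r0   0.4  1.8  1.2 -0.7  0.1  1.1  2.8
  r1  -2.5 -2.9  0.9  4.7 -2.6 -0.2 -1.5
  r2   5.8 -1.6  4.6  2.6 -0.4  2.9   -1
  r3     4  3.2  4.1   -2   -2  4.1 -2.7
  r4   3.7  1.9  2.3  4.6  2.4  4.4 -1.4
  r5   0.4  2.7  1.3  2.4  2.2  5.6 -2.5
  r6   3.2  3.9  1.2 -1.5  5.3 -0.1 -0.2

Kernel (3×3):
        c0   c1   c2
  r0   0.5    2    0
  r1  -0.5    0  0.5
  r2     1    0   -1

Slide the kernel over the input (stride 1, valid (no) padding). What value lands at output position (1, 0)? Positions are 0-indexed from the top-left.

-7.75

The receptive field on the input at this output position is [-2.5 -2.9 0.9 / 5.8 -1.6 4.6 / 4 3.2 4.1]. Elementwise product with the kernel and sum: -2.5·0.5 + -2.9·2 + 5.8·-0.5 + 4.6·0.5 + 4·1 + 4.1·-1.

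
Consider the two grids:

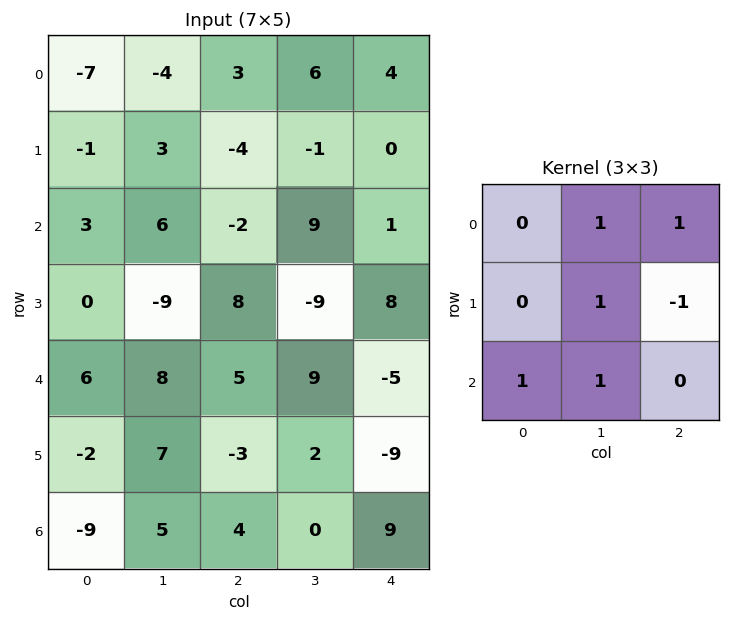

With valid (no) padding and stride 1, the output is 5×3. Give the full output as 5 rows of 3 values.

15 10 16
-2 -17 6
1 37 7
7 -1 12
19 18 19

Output[0,0]: The receptive field on the input at this output position is [-7 -4 3 / -1 3 -4 / 3 6 -2]. Elementwise product with the kernel and sum: -4·1 + 3·1 + 3·1 + -4·-1 + 3·1 + 6·1.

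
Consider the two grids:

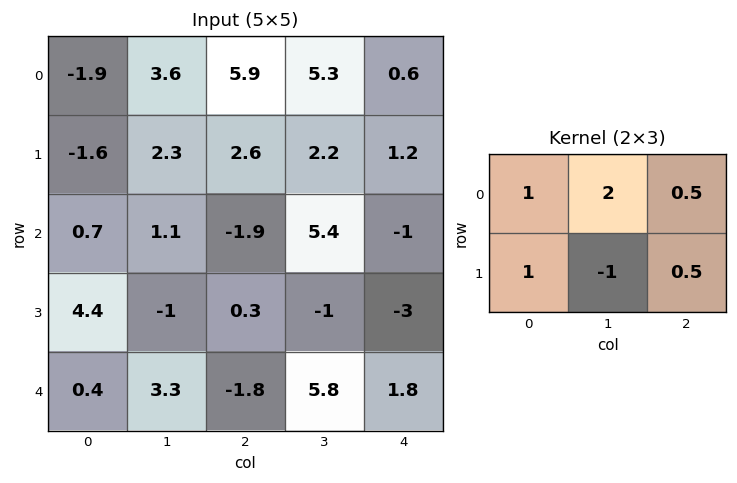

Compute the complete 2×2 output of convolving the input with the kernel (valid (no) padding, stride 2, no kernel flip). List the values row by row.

Output[0,0]: The receptive field on the input at this output position is [-1.9 3.6 5.9 / -1.6 2.3 2.6]. Elementwise product with the kernel and sum: -1.9·1 + 3.6·2 + 5.9·0.5 + -1.6·1 + 2.3·-1 + 2.6·0.5.
Output[0,1]: The receptive field on the input at this output position is [5.9 5.3 0.6 / 2.6 2.2 1.2]. Elementwise product with the kernel and sum: 5.9·1 + 5.3·2 + 0.6·0.5 + 2.6·1 + 2.2·-1 + 1.2·0.5.

5.65 17.8
7.5 8.2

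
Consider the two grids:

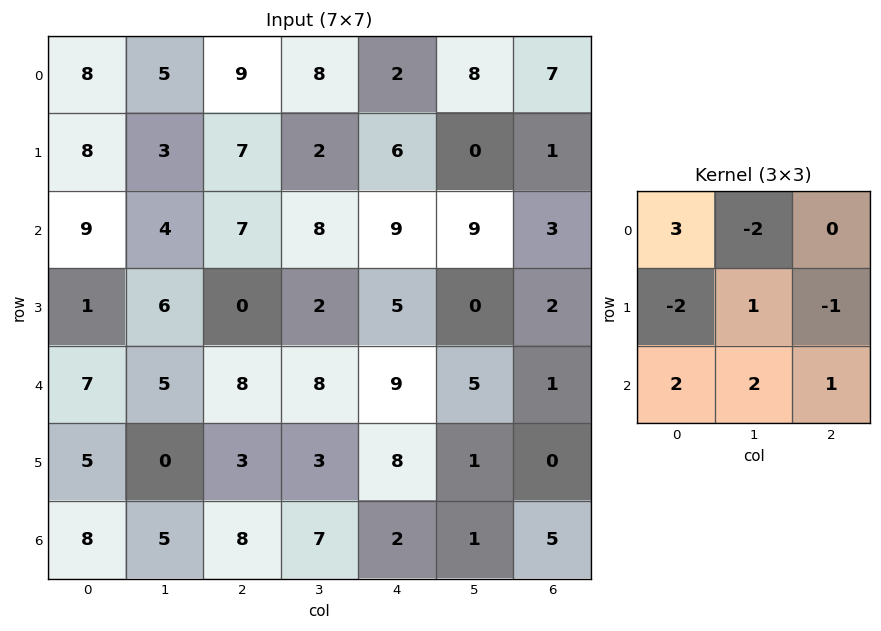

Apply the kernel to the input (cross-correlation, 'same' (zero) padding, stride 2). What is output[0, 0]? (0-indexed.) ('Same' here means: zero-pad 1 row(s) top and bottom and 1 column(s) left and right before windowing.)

22

The receptive field on the zero-padded input at this output position is [0 0 0 / 0 8 5 / 0 8 3]. Elementwise product with the kernel and sum: 0·3 + 0·-2 + 0·-2 + 8·1 + 5·-1 + 0·2 + 8·2 + 3·1.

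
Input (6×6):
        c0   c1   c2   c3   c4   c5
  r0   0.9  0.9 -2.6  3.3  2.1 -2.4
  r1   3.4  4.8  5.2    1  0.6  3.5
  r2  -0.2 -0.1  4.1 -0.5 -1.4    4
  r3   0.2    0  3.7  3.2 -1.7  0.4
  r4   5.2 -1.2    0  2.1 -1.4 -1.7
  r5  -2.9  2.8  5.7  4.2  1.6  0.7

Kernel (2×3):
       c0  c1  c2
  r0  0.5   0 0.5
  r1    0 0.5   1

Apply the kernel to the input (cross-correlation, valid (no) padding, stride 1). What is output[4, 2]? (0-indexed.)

The receptive field on the input at this output position is [0 2.1 -1.4 / 5.7 4.2 1.6]. Elementwise product with the kernel and sum: 0·0.5 + -1.4·0.5 + 4.2·0.5 + 1.6·1.

3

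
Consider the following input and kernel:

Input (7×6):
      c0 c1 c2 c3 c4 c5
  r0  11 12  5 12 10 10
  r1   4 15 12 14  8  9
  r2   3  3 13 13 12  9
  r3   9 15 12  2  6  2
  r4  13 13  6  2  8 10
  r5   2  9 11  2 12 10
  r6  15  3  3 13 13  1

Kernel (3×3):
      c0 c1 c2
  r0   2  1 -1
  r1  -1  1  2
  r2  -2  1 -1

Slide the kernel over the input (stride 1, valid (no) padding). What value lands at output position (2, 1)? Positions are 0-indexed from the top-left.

-15

The receptive field on the input at this output position is [3 13 13 / 15 12 2 / 13 6 2]. Elementwise product with the kernel and sum: 3·2 + 13·1 + 13·-1 + 15·-1 + 12·1 + 2·2 + 13·-2 + 6·1 + 2·-1.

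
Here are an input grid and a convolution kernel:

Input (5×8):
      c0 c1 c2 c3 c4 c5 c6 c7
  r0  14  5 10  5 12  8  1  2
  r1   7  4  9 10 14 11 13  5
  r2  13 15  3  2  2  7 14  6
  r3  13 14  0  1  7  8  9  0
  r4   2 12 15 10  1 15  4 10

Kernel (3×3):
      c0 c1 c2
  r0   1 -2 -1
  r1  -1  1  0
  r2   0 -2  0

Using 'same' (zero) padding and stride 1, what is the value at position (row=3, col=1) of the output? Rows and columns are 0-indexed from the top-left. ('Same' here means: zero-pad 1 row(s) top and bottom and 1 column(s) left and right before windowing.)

The receptive field on the zero-padded input at this output position is [13 15 3 / 13 14 0 / 2 12 15]. Elementwise product with the kernel and sum: 13·1 + 15·-2 + 3·-1 + 13·-1 + 14·1 + 12·-2.

-43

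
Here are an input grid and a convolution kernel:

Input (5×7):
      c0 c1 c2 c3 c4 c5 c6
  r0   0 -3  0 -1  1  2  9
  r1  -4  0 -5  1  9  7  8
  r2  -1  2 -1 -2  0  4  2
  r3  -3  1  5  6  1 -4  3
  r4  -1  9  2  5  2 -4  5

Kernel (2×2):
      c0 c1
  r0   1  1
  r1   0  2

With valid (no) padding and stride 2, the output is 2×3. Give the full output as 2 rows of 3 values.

Output[0,0]: The receptive field on the input at this output position is [0 -3 / -4 0]. Elementwise product with the kernel and sum: 0·1 + -3·1 + 0·2.
Output[0,1]: The receptive field on the input at this output position is [0 -1 / -5 1]. Elementwise product with the kernel and sum: 0·1 + -1·1 + 1·2.

-3 1 17
3 9 -4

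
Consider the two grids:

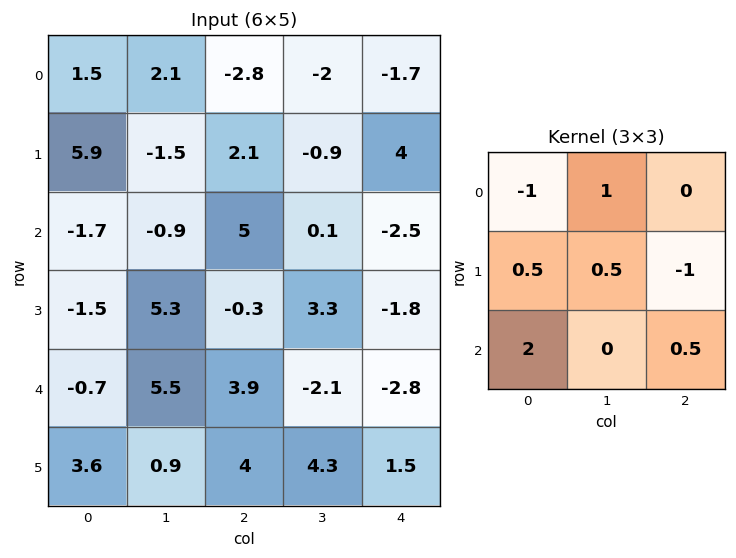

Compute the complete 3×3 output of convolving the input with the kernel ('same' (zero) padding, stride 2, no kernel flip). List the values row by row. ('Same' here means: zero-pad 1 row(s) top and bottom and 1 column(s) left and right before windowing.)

Output[0,0]: The receptive field on the zero-padded input at this output position is [0 0 0 / 0 1.5 2.1 / 0 5.9 -1.5]. Elementwise product with the kernel and sum: 0·-1 + 0·1 + 0·0.5 + 1.5·0.5 + 2.1·-1 + 0·2 + -1.5·0.5.
Output[0,1]: The receptive field on the zero-padded input at this output position is [0 0 0 / 2.1 -2.8 -2 / -1.5 2.1 -0.9]. Elementwise product with the kernel and sum: 0·-1 + 0·1 + 2.1·0.5 + -2.8·0.5 + -2·-1 + -1.5·2 + -0.9·0.5.

-2.1 -1.8 -3.65
8.6 17.8 10.3
-6.9 5.15 1.05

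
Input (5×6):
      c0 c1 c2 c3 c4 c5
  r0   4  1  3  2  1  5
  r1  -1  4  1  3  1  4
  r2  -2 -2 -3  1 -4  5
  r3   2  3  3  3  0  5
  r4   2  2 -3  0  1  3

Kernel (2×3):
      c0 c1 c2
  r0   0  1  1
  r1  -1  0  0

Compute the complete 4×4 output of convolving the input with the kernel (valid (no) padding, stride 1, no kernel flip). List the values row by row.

5 1 2 3
7 6 7 4
-7 -5 -6 -2
4 4 6 5

Output[0,0]: The receptive field on the input at this output position is [4 1 3 / -1 4 1]. Elementwise product with the kernel and sum: 1·1 + 3·1 + -1·-1.
Output[0,1]: The receptive field on the input at this output position is [1 3 2 / 4 1 3]. Elementwise product with the kernel and sum: 3·1 + 2·1 + 4·-1.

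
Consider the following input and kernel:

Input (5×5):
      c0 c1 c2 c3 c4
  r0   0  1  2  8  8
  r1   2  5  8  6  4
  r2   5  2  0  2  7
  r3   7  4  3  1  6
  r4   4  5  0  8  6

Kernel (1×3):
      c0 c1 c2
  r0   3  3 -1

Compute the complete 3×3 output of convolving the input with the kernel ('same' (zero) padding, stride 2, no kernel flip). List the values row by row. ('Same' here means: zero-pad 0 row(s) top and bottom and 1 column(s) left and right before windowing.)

-1 1 48
13 4 27
7 7 42

Output[0,0]: The receptive field on the zero-padded input at this output position is [0 0 1]. Elementwise product with the kernel and sum: 0·3 + 0·3 + 1·-1.
Output[0,1]: The receptive field on the zero-padded input at this output position is [1 2 8]. Elementwise product with the kernel and sum: 1·3 + 2·3 + 8·-1.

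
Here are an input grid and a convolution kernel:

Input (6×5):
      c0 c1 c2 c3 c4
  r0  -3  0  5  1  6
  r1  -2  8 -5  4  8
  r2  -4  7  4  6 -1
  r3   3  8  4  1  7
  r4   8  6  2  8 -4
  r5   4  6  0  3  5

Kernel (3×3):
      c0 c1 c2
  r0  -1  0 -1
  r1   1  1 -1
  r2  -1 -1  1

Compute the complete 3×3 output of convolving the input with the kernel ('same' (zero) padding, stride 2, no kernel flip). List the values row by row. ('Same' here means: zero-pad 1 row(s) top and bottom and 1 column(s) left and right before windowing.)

7 5 -5
-14 -18 -7
-4 -12 -5

Output[0,0]: The receptive field on the zero-padded input at this output position is [0 0 0 / 0 -3 0 / 0 -2 8]. Elementwise product with the kernel and sum: 0·-1 + 0·-1 + 0·1 + -3·1 + 0·-1 + 0·-1 + -2·-1 + 8·1.
Output[0,1]: The receptive field on the zero-padded input at this output position is [0 0 0 / 0 5 1 / 8 -5 4]. Elementwise product with the kernel and sum: 0·-1 + 0·-1 + 0·1 + 5·1 + 1·-1 + 8·-1 + -5·-1 + 4·1.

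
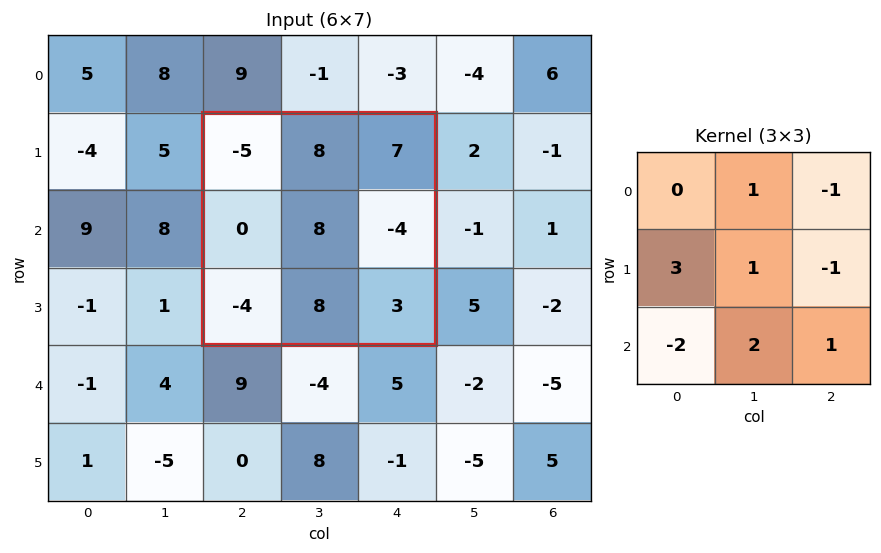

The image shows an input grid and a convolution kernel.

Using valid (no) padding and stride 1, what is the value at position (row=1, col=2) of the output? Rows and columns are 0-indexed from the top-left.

40

The receptive field on the input at this output position is [-5 8 7 / 0 8 -4 / -4 8 3]. Elementwise product with the kernel and sum: 8·1 + 7·-1 + 0·3 + 8·1 + -4·-1 + -4·-2 + 8·2 + 3·1.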